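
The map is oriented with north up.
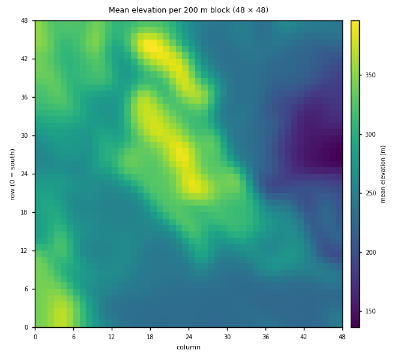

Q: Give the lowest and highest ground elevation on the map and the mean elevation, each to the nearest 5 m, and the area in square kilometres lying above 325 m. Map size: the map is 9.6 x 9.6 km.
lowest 135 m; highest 400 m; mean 270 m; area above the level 16.2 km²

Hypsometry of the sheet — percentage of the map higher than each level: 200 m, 93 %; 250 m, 59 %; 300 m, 31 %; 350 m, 7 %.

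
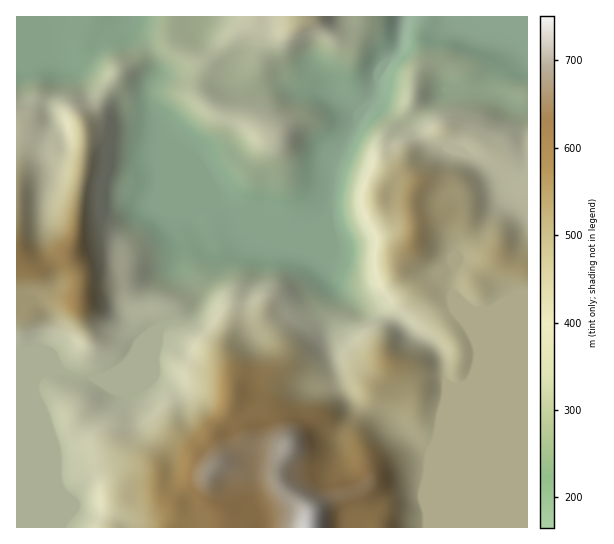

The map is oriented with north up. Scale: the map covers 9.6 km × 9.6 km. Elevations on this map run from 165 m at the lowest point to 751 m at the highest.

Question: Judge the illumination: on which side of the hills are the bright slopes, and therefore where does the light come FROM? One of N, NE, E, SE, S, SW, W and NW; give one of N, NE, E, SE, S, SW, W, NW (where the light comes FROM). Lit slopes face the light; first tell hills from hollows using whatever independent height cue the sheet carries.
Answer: W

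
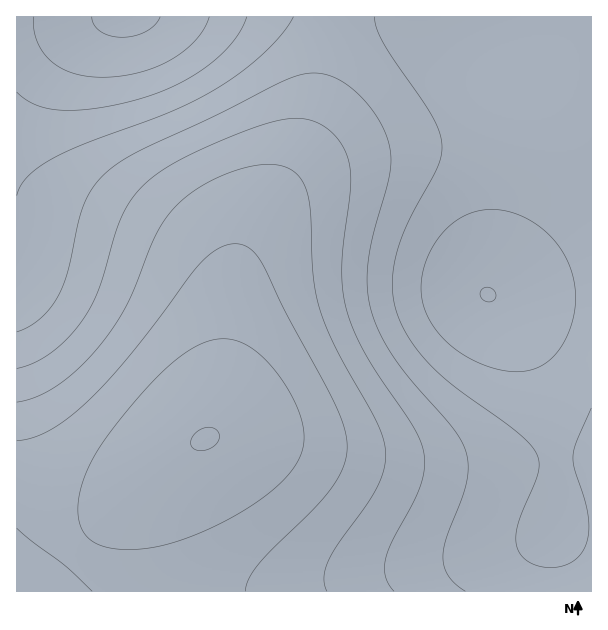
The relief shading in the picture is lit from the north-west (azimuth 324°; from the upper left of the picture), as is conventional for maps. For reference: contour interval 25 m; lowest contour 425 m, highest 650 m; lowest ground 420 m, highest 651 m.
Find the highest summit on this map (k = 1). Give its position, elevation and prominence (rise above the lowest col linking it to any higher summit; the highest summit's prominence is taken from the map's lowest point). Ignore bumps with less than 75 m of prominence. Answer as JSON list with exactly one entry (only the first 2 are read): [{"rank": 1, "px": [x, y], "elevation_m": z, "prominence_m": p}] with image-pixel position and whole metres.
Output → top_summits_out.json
[{"rank": 1, "px": [204, 440], "elevation_m": 651, "prominence_m": 231}]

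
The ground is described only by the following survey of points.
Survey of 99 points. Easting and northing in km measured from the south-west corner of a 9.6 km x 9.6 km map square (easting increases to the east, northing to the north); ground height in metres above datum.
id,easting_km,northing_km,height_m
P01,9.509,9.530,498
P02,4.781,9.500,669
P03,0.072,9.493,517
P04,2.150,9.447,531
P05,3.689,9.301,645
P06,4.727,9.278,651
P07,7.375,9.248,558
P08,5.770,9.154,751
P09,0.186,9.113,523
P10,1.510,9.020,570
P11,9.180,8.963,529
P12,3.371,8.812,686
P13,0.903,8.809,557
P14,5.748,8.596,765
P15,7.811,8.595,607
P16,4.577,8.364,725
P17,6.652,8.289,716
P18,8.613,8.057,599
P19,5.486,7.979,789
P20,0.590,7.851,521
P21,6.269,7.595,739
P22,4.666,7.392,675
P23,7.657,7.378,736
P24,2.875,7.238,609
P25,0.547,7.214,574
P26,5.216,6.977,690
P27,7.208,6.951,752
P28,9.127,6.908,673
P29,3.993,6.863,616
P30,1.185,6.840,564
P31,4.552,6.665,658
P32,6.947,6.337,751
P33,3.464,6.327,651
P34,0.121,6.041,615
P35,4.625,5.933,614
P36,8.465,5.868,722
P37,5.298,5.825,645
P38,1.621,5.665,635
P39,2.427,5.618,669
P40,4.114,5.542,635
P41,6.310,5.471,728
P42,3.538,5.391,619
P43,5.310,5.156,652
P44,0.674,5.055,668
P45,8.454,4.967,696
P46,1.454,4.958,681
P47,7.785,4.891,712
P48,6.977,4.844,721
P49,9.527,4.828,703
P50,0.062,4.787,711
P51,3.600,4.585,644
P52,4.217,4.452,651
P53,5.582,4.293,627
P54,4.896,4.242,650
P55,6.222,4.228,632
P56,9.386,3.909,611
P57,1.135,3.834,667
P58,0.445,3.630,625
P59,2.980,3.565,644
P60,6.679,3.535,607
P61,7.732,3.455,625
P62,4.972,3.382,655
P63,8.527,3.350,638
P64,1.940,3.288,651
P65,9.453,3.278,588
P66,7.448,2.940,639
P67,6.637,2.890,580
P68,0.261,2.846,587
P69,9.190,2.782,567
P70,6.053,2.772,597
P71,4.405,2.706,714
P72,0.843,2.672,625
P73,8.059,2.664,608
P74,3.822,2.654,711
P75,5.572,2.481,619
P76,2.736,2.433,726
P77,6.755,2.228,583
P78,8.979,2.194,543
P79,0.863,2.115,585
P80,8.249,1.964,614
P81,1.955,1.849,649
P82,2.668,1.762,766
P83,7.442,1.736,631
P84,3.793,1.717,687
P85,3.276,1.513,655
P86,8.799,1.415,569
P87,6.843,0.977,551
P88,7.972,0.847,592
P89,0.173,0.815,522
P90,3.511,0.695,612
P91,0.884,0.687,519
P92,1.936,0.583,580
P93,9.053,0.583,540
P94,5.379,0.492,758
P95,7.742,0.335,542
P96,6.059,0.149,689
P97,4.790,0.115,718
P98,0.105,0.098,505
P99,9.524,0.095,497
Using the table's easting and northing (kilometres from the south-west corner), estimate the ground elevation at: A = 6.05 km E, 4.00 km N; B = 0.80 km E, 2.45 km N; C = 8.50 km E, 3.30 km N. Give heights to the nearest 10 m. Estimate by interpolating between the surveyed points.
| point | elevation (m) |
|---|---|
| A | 620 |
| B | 590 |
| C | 640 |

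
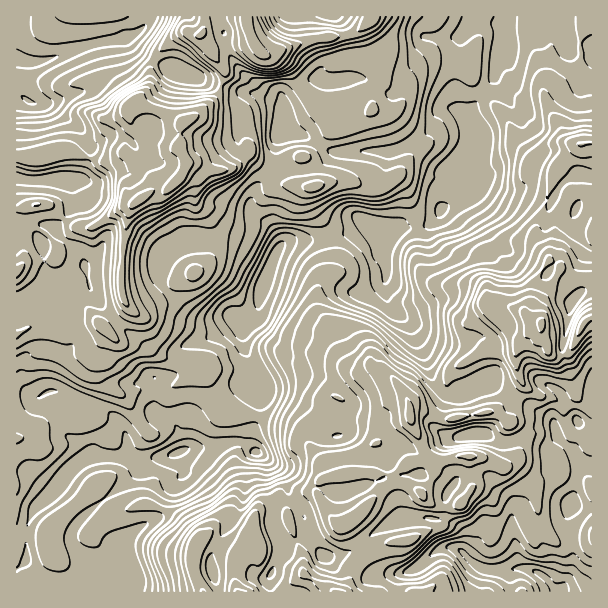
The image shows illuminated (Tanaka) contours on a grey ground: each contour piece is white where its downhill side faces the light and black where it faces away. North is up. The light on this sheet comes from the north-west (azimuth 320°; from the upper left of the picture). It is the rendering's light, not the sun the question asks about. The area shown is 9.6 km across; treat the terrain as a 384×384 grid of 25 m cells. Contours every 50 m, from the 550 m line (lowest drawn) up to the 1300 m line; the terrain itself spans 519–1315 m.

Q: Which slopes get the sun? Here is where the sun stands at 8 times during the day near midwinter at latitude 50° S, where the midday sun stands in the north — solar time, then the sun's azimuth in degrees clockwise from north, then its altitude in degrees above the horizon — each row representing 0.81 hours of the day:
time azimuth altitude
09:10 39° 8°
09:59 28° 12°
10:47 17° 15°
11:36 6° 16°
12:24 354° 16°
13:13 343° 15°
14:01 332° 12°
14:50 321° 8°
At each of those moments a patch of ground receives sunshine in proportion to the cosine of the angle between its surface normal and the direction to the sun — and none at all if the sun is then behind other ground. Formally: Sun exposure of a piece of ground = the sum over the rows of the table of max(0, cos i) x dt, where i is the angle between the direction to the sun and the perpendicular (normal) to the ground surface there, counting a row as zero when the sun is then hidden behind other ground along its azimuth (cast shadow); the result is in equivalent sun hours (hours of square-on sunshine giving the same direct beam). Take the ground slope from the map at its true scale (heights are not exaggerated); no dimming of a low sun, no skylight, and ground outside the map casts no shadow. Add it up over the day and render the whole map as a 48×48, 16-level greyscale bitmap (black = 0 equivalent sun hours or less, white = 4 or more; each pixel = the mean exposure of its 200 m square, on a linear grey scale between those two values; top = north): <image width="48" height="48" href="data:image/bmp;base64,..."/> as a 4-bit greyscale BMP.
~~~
<image width="48" height="48" href="data:image/bmp;base64,Qk32BAAAAAAAAHYAAAAoAAAAMAAAADAAAAABAAQAAAAAAIAEAAATCwAAEwsAABAAAAAAAAAAAAAAABEREQAiIiIAMzMzAERERABVVVUAZmZmAHd3dwCIiIgAmZmZAKqqqgC7u7sAzMzMAN3d3QDu7u4A////AFRDNWZUVUQ5p72oQBfdqqrflXmrqaYQI4czNFVVMjRIVXQkdY7YQ0M2q6p2ZkAAAVU0VURlM0RENlMji6hoUQAAKYMAAAAAAERWZEV1VmdjN3VVaHEBVjEAABABEQECIkVVVUQ1m7qnSIWHRVIAFZmVAAATMiNHVUd0RmMRStztl6V1NlNFEUeaYwASMkN3eEe4RHdSEWzv15tldTSZYiIQAAAAIjNmeDN7hEeYed///b22lCeqtzIRN4QBISREM0I1h0R6y5rNzsz8l2UzanIoc3gyATUxFFMjaYZoqXaLvN3v65dCEmd4YhRiACVDR0IRN6u4eIhnq8/ZVWebuphCQgABVCVmZiMyE0QzEBNme6ZTInupUzaGfcu8ynZnQURXUiNDEQABEkETVWnMt1QidDZ1JGNVJHdkIRIxN2MREQFFeHVDZ2IEYAAAADYxRWhkRUIBZjIzNERoiYdUVkVFJnQQWWMBEHiGUxACQiIzRXeJqXMkVURmi97cdRABAkIyAAA1MyESNndmd4d1I0SKp1aIcgEAEyEAAAEiIkQyNFQyRnhiI0bMpREkQiAAExAAIgAQAAEzRVUhNUVFVH3uqDEAEQAAAgIjQ0MAADZ4h4UiVFZ6qc78mqcxIgASAQARNUETEiN5qYZXZneJrN3Jh2ZkRRFWIEETRSJRATIkZ3epZmZnnO2odTMxFUNWYWZmZWggE0RERTV4h3eK3+yFVVUQREd3plVVVaYih0IRERVWiJvv/qYzR6clVpyorlVVRnQ3iGIAABRFd5qqiJdjJGmZrMuDOwRmVUVWdkIAABIkV3ZCRnZTRVas7tp1MyMxVlVmZEREIiETVndkVmVGq8z//chkiZVDM0VlMSR3ZDEBN4mYeGRqu6q6iZhYm5hnMAJTABJGZTIAAmiIl1WdypmIhWnLqGVHEABBAAACNDMQAAFFMhSLvf/ah3nMpUIzZ1AgAAAAEjQgAAAAAAAkeqvd26mYdxACnMgRAAAAEjMQAAAAAAADVoq7qqmGZ6upZml2IAAAASEAAAAAAAADQ0eZiIhnNZmGVlV6pkAAABEiIjEAEzADMjNXhmdWdxAAAAJ5mJcSEAEnmtyXZnY0NFVEZUZDZwAAACI0eGZEinElU0m6mZqEI2ZkRmeEEJh1RXdXVDKIipNYiZdVZmeFISZlRpZ2EM3LmEWFR3hlZml2eYIAAAAmZDVVZqp3iMzdtjEhVVQhJWdSIhNCEAATZ2VDWJiL///8YlYyIkhzREUxESNWUiIkaIUyWXV7zal5vv6WSd/9ZDIAASRVZndURDE1l2SKqkIRSKz/uu//whAAAUZ3aHZ0MzI4h2V3d1V4dVe//KhTMAAAAAEkVUVmMzI2d3iHd6u7u7q7yTEAAgAAAAAAEkRWVERVd3iZhzE3u7u8xQAAJAETEQAAAjRXdWZVZmiJdiIhE3m7ujABZTOJpRAAACRoh3hkZVd2VVRDIRACm6RlZUWe/9y4IANUM0eWZUVWVGVDIjMhKKvYY0ab3d/skyIyMzNVNFVVVQ=="/>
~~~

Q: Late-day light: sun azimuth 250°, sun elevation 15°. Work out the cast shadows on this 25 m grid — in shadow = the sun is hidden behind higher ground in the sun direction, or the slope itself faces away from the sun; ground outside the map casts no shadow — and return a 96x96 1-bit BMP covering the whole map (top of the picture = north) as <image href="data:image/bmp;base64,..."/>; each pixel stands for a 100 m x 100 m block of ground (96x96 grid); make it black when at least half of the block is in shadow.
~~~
<image width="96" height="96" href="data:image/bmp;base64,Qk2+BAAAAAAAAD4AAAAoAAAAYAAAAGAAAAABAAEAAAAAAIAEAAATCwAAEwsAAAIAAAAAAAAA////AAAAAAAAAAABx8AD5gDwx4AAAAABx+AP8AD958AAAAABx/A+f8H/78AAAAADgGD8IeH/5gAAAAADgGD8AAH/4AAAAAADgHD4ADH+AAAAAAABgHD4ADn4AAAAAAABgHjAAB/AAAAAAAAAwHgAAB8AAAAAAAAAwHgAAA4AACCAAAAAYPEAAADAAGDAAAAAcPMAAABAAODAAAAAAPMAAAAAAODgAAAAAPMAEAAYQODgAAAABGAAGAIcQPBAAAHgDAAADAcOQfAAAAPgBgAAAA8HAMAAAAHgAAAAAA8HAAAAAAAAAAAAAAAHAAAAAAAAAMAAAAAAAAAAAGAAAMAAAAAAAAAAAAAAA8AAAAAABwAAAAAAB4AAAAADz4gAAAAAB4AAAAcfx8AAAAAAAAAAAA//58AAAAAAAAAAAA/zweAAAAAAAAAAAB/wAeAAAAAAAAAAAB8AGeAAAAAAAAAAAD4AH8wAAAAAAAAAAD4AH8jAAAAAAAAAAD8Az4DgAAAAAAAAAD/AAADgAAAAAAAAAH/gAICAACAAAAAAAH/gA8AAACAAAAAAAP/AB8AAAAAAAAAAAP4AD4AAAAAAAAAAAf4ADwAAAAAAMAAAA/4ADAMAAAAAOAAAB/4ACAcAAAAAPAAAB/4AAGcAAAAAHAAAD/4AAHcAADAAHAAAD/wAAHMAAHAAPAAAD/wAAHMAAOAAfAAAH/gAAPkAAcGH+AAAP/gAAPgAA4PH8AAB/+AAAPgAAA/x8AAH/8AAAPwAAB/w4AAP/4AAAPwAAD/AwwAf/wAAAP4AAD/AA4AP/AAAAf4AAD/AB4AGCAAAAQAAAD/AD8AACAAB4ABAAD/AP8AAAAAD4ABwAD/Af+AAMAAD4Ah4AD/AP/AAeAAAAB44AD/AP/AAeAAAAB84AD/AHfgA+AAAAF8wAD/AAfgB+AAAAB8AAD/AAPgB+AAAAB4AAB/AAPgAAAAAABgAAB+AAHAAAAAAAQAAABwAAAADgAAAAAAAAAAADgADAAQAAAAAAAAADgACAAwAAAADgAADjgAAAAwAAAAPwAADzgAAABwAAAAHwAABxAAAADwAAAAAAAARwAAAADwAAAAAAAAMAAAAADwAAAAAAAAOBgAAAH4AAAAAAAAGD4AAAH8AAAAAAAAHP+AAAD+AAAAAAAAH//B4AA+AAAAAAAAP/fj4AAAAAAAAAAAP/f7gAAAAAAAAAAAP/f4AAABgAAAAAAAH/f8AAABwAAEAAAAA/f4AABjwAAEAAAAA/fwAADzgAAAAAAAB//wAAD7AABgAAAAB//wAAD+AABgAAAPg//gAAD+AAAAAAAfw//gABD+AAAAAAAf/P/gAAD+AAAAAAAP+H/gAAB+AAAAAAAP+CAAAAB8GAAAAAAP+HAAAAA4HAAAAAAHgHA+AAAAHAAAAAACAOA/AAAAHAAAAAAAAMAfgAMADAAAAAAAAIGfgAPADgAAAAAAAYP/AAPgDgAAAAAAA4P+AAPgDgAAAAAAA4f/OBfgBgCAAAAAA4f/+D/AAAAAAAAAAwf/8D/AAAAA="/>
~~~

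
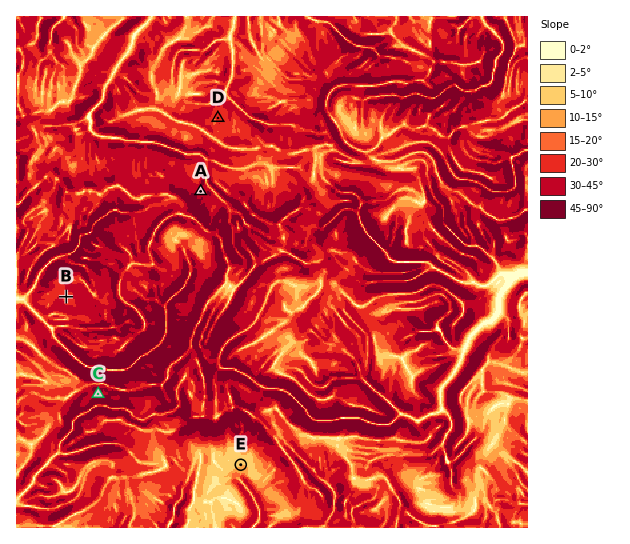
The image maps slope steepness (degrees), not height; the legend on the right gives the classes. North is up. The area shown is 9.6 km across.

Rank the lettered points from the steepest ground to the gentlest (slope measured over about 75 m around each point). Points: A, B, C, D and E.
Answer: C A B D E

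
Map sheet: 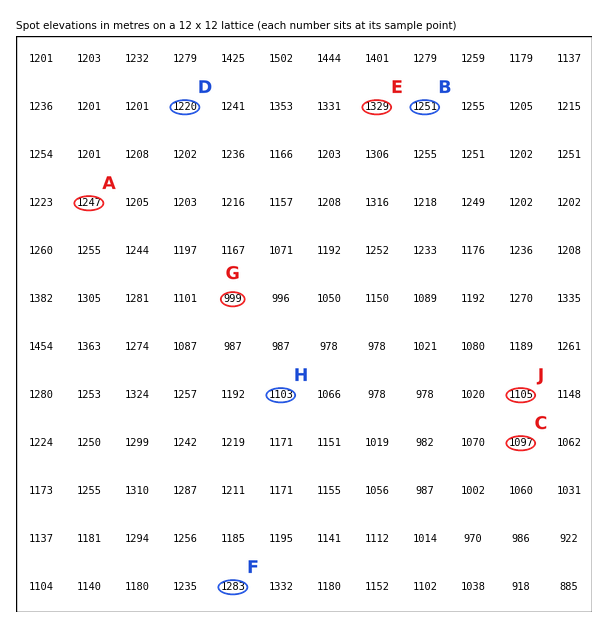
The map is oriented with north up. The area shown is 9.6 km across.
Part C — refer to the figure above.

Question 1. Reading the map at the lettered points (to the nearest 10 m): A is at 1250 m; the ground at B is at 1250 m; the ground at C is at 1100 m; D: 1220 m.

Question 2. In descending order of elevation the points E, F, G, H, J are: E F J H G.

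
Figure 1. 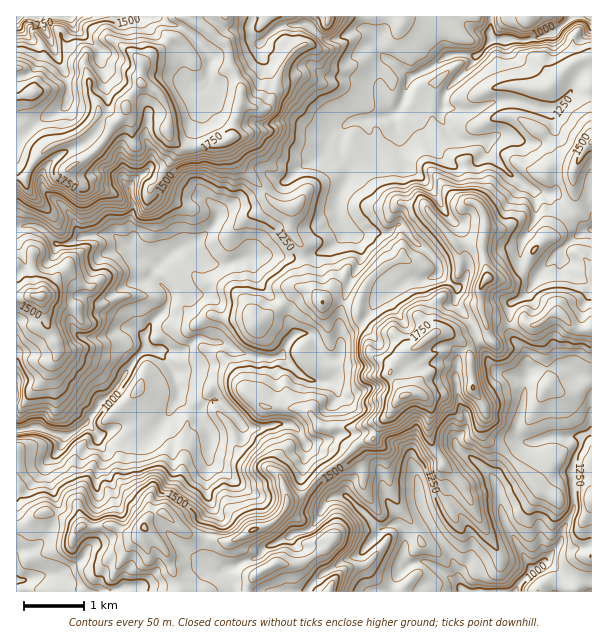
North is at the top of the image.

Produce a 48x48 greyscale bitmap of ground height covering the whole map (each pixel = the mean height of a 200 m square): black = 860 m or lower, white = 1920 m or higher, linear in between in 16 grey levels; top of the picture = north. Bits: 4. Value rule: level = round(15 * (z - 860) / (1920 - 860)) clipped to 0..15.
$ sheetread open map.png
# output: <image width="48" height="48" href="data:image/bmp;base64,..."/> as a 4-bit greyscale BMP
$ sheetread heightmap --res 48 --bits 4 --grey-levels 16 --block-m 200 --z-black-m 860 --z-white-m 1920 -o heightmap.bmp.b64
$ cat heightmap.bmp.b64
<image width="48" height="48" href="data:image/bmp;base64,Qk32BAAAAAAAAHYAAAAoAAAAMAAAADAAAAABAAQAAAAAAIAEAAATCwAAEwsAABAAAAAAAAAAAAAAABEREQAiIiIAMzMzAERERABVVVUAZmZmAHd3dwCIiIgAmZmZAKqqqgC7u7sAzMzMAN3d3QDu7u4A////AGZnd4mZmau7qquqqZmnVVREQyIjMjRERGZmeJmqqru6qqvLqpiYZlREQzNEUyM0RGd3iJq6u7u6qqq7u6qHZlRENDRFVCIkRWd4mJq7zMu6u7qqqquoZmVERERFVDM0VXd4qpq8zLu7u8y5mau5dVVFRFVWVEREVnd4mqq7zLy6mazMqYmpdVVVRWZmRFVUVniIiYmazMuoeJqruoeIZmVURWd1RVVmV2Z3iHd5q7mGZ4iKy5dmZ2ZUVnd1RWd3V1VVd2Z4modlVmeKuqh2d2ZUV3h1Vnd3V1REVlVmeHZURVeauZmHh2ZUaIhlVnd2V0QzRERFVVVERGiqmImpiHZVeYZVZ3d2VkQyMzMzNERDNFaJiHiamYdmiHZnd3d2ZkMhEyIzMzRDNFV3h3iZq6h3mGeId2ZmZhERERIzMzMzNERWZomZq7qZqHeZh3dmZjI0MRMzMzMzREVmZ4iIm927ypirh3d3dlVFQhIzMzMzRFeIiId3is7d26m7l3d3d1ZmUyEjMzIzRXd3d3dnec7+7LvKh3iId0Z3ZDMiMzIzRXd2dmZmis3u3KzJh3iId1eIZUMiMyIzRWZmZWZmi83d3Ly5h3eHd2eIdlQyIiIzREVVVmZmm83d3Ly5mIiIiHiJhlQzIiIzREVmVmZmm7zd3My7uZmZmXiZdlQzIjNERGd2ZWZ3irzN3dy8qaqqq4mYd2QzIjNEVWd3Znd3mau83Mu7qru7u5qod1RDMzNEVWd3d4iImJm8u6vLqaq7qqu5d2VEMzMzRWZmd4mImIiaq6rLqZmqqaqph3ZDMzM0RVVWeIiHiIiIiZrMupiZmJmIh2ZTMzMzRERVZ3d3eIiIiJq8uZiIiIh3h1VDMzMzNEREVmZnZ4iIiKq7qZiIiIh2ZlQzMzMzREREVmVVVniHiau7mZmIiHdmZVQzNDMzRERFZmVVVWd3iru7qYmYd2Z4ZlRERURERFVWZmVVVWZ4qqq7qYiId3iYeHZld2VVRFZnd2VVVneJqau7mYd3d5qYmpiHiXZURFZ3d2VVVniJmau6h3d3h8uqzcqHmoZVVWZ2ZmVUVWd4eJmYdmZ3iNy93cqHiZdmZ3d2VWVURVVVZ3d3Zmd4iM3N7suZmaqImYd2ZVVERUVFZlZmZnd4mM3c3ey7urzLu6mHZVRERERFVVVVZmd3iczd3d3MzN3M3cuYZVRERERERVVVVWZ3iczMzd3dze3LzMupdVREREREREVVVWdmeMu7vN3u3dy7vMu5dlREREREREVVZmZmd8y7vN3u3dy7u8zLh1VUREREREVVVVVWZt3LrNze3tu7u8u6mGZVREREREVVVWZmZszLrMvN7cu7u8uqmHdlVEQ0RDRVVmZmZsu6rLvN7cu7u7qamIdlVERDNENFVVVmZqqZq7q97cu7u7mZqYhlVUREQzMkRFVVZpmImqvMzMy7u6mJmph2VEVUREQyIzM0VXh5iKu6u7u7u6mYmYh1VFVVREQyIzISQ1ZnaJmZmqu7u6mZiImWVVVVVURCRVUyIg=="/>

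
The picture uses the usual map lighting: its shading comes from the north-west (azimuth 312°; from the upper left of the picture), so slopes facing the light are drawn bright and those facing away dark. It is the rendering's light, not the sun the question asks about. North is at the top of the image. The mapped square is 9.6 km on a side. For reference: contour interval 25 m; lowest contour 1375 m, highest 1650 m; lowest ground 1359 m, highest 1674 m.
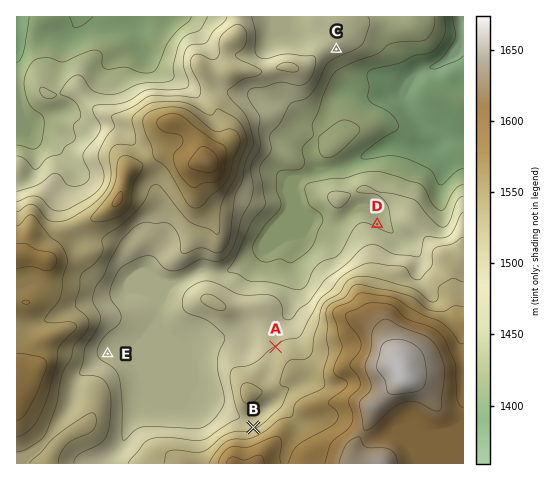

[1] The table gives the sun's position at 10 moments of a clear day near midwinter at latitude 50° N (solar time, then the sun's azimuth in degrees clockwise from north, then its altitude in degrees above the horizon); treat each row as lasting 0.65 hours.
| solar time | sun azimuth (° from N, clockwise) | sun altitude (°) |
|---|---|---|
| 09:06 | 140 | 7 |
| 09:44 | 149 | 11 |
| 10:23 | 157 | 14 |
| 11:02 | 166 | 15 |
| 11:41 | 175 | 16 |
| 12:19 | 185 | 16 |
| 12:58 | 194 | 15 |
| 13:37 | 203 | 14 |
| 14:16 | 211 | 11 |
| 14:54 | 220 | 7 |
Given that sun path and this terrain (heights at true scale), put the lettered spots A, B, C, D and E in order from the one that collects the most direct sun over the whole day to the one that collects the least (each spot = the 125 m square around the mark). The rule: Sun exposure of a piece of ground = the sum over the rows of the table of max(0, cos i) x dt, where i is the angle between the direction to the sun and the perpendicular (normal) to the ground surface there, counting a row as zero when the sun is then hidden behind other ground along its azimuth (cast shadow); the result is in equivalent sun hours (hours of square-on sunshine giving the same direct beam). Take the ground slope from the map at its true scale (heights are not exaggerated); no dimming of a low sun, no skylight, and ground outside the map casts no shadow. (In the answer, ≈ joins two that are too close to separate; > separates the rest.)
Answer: C > E ≈ A ≈ D > B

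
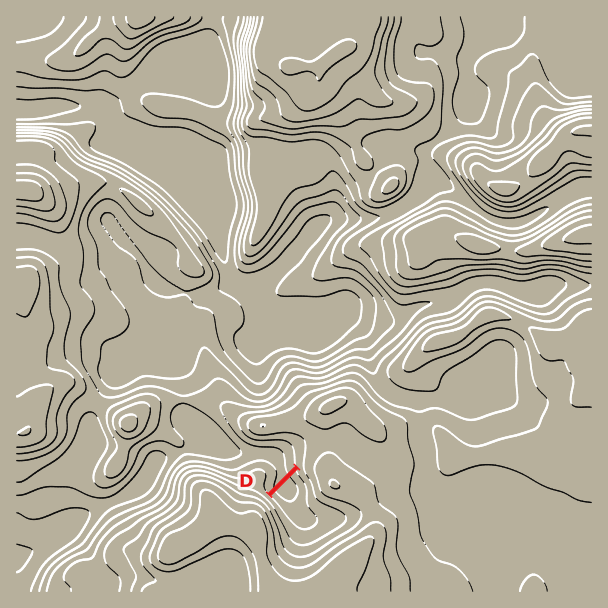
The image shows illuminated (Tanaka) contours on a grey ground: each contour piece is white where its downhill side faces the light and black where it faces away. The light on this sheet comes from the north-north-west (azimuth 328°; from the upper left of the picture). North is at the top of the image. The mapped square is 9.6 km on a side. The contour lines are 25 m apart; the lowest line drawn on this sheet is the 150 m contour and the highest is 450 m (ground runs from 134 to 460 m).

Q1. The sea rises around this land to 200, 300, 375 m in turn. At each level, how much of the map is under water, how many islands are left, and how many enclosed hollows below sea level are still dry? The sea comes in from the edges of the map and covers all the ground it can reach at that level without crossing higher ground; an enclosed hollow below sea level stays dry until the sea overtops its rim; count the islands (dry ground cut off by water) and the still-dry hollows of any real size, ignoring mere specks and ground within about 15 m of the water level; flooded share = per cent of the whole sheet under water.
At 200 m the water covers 11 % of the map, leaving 0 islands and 0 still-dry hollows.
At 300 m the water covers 45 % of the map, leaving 1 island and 0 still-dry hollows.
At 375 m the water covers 84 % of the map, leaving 1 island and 0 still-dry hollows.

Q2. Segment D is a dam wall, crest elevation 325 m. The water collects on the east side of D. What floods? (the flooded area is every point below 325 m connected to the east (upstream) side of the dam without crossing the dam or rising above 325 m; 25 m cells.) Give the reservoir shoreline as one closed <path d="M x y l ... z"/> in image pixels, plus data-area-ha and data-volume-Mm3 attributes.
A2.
<path d="M296 472l-25 25 7 7 10 14 9 10 3 1 9 0 9-7 0-4-11-14 0-16-3-6-8-10z" data-area-ha="38" data-volume-Mm3="5.49"/>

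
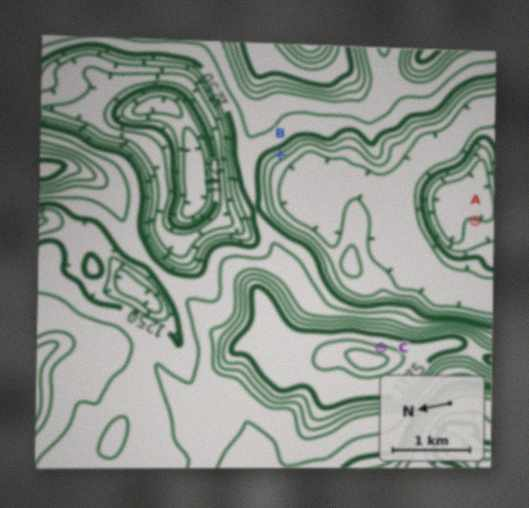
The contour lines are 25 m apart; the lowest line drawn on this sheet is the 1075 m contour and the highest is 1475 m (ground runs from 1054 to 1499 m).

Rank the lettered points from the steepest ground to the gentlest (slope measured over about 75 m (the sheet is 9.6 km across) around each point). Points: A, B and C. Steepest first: B C A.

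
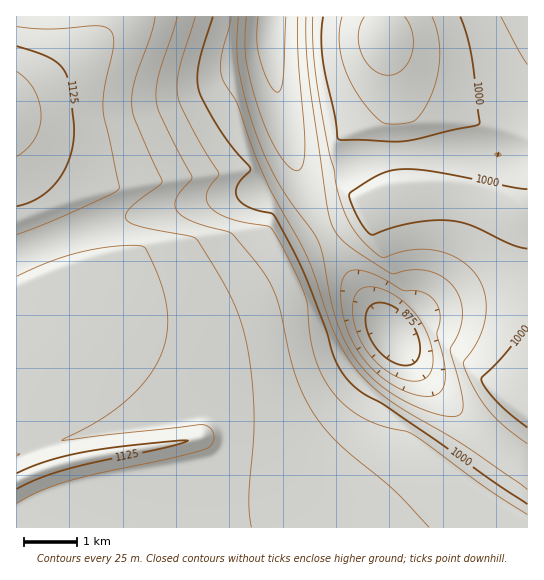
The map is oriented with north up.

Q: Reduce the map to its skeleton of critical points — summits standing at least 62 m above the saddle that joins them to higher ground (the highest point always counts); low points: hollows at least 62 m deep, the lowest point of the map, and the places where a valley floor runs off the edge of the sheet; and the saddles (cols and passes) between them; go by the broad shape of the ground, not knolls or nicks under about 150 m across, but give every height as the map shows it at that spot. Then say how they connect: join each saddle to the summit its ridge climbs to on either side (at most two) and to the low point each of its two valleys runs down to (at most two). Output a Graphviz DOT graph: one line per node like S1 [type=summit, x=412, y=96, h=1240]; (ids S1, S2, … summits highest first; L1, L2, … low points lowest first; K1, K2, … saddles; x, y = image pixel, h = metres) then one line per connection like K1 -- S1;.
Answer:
graph terrain {
  S1 [type=summit, x=17, y=110, h=1166];
  S2 [type=summit, x=385, y=38, h=1066];
  L1 [type=low, x=393, y=334, h=850];
  K1 [type=saddle, x=514, y=458, h=962];
  K2 [type=saddle, x=325, y=234, h=946];
  K1 -- S1;
  K1 -- S2;
  K1 -- L1;
  K2 -- S1;
  K2 -- S2;
  K2 -- L1;
}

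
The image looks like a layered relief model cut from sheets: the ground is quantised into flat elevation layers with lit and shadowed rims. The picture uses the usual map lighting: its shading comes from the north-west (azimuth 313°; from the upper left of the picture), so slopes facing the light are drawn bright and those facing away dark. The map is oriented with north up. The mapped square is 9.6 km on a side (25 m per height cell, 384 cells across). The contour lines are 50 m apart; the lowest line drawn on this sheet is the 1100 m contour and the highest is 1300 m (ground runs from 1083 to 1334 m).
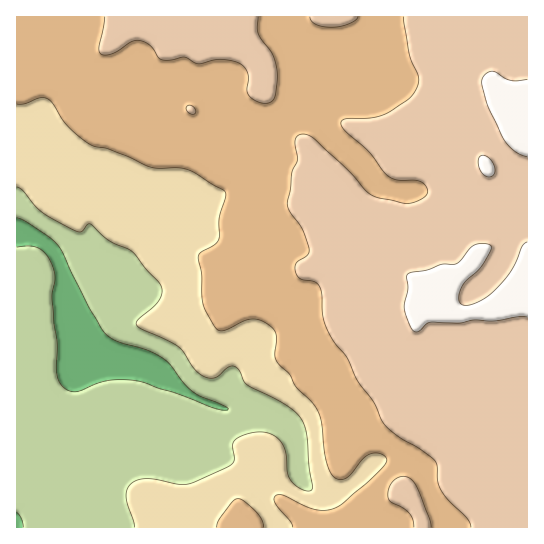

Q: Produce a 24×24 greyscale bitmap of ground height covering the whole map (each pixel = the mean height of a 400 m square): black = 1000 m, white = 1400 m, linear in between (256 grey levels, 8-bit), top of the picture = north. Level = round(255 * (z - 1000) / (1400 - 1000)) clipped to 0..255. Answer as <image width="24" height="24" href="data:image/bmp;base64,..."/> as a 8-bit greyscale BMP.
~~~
<image width="24" height="24" href="data:image/bmp;base64,Qk12BgAAAAAAADYEAAAoAAAAGAAAABgAAAABAAgAAAAAAEACAAATCwAAEwsAAAABAAAAAAAAAAAAAAEBAQACAgIAAwMDAAQEBAAFBQUABgYGAAcHBwAICAgACQkJAAoKCgALCwsADAwMAA0NDQAODg4ADw8PABAQEAAREREAEhISABMTEwAUFBQAFRUVABYWFgAXFxcAGBgYABkZGQAaGhoAGxsbABwcHAAdHR0AHh4eAB8fHwAgICAAISEhACIiIgAjIyMAJCQkACUlJQAmJiYAJycnACgoKAApKSkAKioqACsrKwAsLCwALS0tAC4uLgAvLy8AMDAwADExMQAyMjIAMzMzADQ0NAA1NTUANjY2ADc3NwA4ODgAOTk5ADo6OgA7OzsAPDw8AD09PQA+Pj4APz8/AEBAQABBQUEAQkJCAENDQwBEREQARUVFAEZGRgBHR0cASEhIAElJSQBKSkoAS0tLAExMTABNTU0ATk5OAE9PTwBQUFAAUVFRAFJSUgBTU1MAVFRUAFVVVQBWVlYAV1dXAFhYWABZWVkAWlpaAFtbWwBcXFwAXV1dAF5eXgBfX18AYGBgAGFhYQBiYmIAY2NjAGRkZABlZWUAZmZmAGdnZwBoaGgAaWlpAGpqagBra2sAbGxsAG1tbQBubm4Ab29vAHBwcABxcXEAcnJyAHNzcwB0dHQAdXV1AHZ2dgB3d3cAeHh4AHl5eQB6enoAe3t7AHx8fAB9fX0Afn5+AH9/fwCAgIAAgYGBAIKCggCDg4MAhISEAIWFhQCGhoYAh4eHAIiIiACJiYkAioqKAIuLiwCMjIwAjY2NAI6OjgCPj48AkJCQAJGRkQCSkpIAk5OTAJSUlACVlZUAlpaWAJeXlwCYmJgAmZmZAJqamgCbm5sAnJycAJ2dnQCenp4An5+fAKCgoAChoaEAoqKiAKOjowCkpKQApaWlAKampgCnp6cAqKioAKmpqQCqqqoAq6urAKysrACtra0Arq6uAK+vrwCwsLAAsbGxALKysgCzs7MAtLS0ALW1tQC2trYAt7e3ALi4uAC5ubkAurq6ALu7uwC8vLwAvb29AL6+vgC/v78AwMDAAMHBwQDCwsIAw8PDAMTExADFxcUAxsbGAMfHxwDIyMgAycnJAMrKygDLy8sAzMzMAM3NzQDOzs4Az8/PANDQ0ADR0dEA0tLSANPT0wDU1NQA1dXVANbW1gDX19cA2NjYANnZ2QDa2toA29vbANzc3ADd3d0A3t7eAN/f3wDg4OAA4eHhAOLi4gDj4+MA5OTkAOXl5QDm5uYA5+fnAOjo6ADp6ekA6urqAOvr6wDs7OwA7e3tAO7u7gDv7+8A8PDwAPHx8QDy8vIA8/PzAPT09AD19fUA9vb2APf39wD4+PgA+fn5APr6+gD7+/sA/Pz8AP39/QD+/v4A////AEBGSkxRY3l8fX+Cf3+GiI6WmZ+em6e2tEJITE5UaXZydHp+fH1tcH6Mn6Scp7W4tEZKTU5SV1lUWWVtb2hbd4F+kZmbsLSzs0hLTVBOS0pKT1djbGNcf4uChpOkrbGzs0hLT1JOSUlMUVRZXlVegpKTna2zsrOzs0hMS09RS0lLR0NESlZtiJOaqba1tbSzs0pJQENIR0I/R09XYXGCjZOjsbi5t7W0s0lFPDw8PDxFY2Zibn+HjJqvuLq9u7SztEZEPDw9QktdcnZsdYWNlaeyuLu8vLi1tEZCPD1MW2ZxeIF9fYWPoLK0tr+/vr28uklCPEVPVmBvfIqOj46So7Kyt8HGwr/FyUtEPlFSVV5sfI6TlJedpK6zucHHwr6+yUlCRFpWXGp1foyQlZ2gp7C0t7q8v8G9wDtAU11haHR6doGLj5qfqrCvsrS2t7y8vUZaZWJqb3Z1bX6SlJqkrKuurqutrrC1tl5pZmJpbW5tbnqPmp6orK+kn56jqbS4tmdmZGt0dnd3foaFkZqlq6aZoKGmsbu9uGRjanh+hI6QkI6JiJWko5ierKytt729vmtreoeJj5aZmZWPjJOdmJ6nr7Oxs7e9yHh4iIyJiZCbnpaTl5ORlpqcoKerrLPF0YSGjI+NjI6Xm5Wao5qRkZGTl56stLnHy4iNkJWUlZmZnJmdpZqRkJCRlZ2ptLe8t4qLjpihnKGjpamqo5iUkpGRlaGtra2vroeLjJWkpKmmqbKvnpibn52Yl6axrKytrA=="/>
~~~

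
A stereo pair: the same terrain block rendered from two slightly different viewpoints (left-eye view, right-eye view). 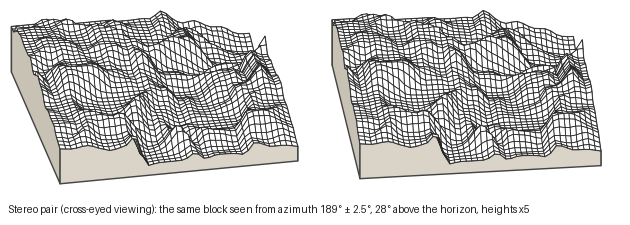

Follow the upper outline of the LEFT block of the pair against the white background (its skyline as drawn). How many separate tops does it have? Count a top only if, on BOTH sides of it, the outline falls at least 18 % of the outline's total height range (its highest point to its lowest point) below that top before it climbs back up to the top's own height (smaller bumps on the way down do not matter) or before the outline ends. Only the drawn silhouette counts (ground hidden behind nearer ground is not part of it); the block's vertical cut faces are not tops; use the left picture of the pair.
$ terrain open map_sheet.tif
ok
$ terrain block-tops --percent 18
0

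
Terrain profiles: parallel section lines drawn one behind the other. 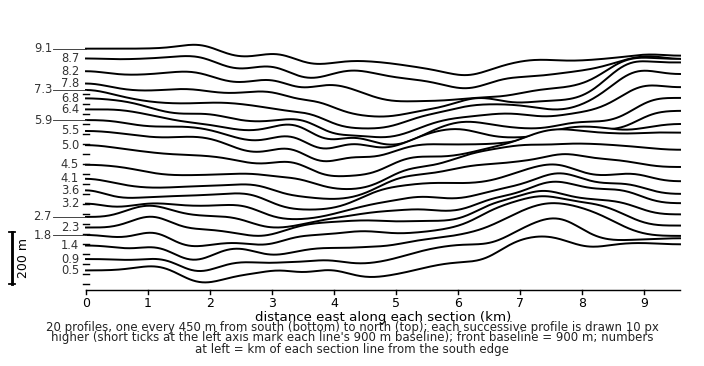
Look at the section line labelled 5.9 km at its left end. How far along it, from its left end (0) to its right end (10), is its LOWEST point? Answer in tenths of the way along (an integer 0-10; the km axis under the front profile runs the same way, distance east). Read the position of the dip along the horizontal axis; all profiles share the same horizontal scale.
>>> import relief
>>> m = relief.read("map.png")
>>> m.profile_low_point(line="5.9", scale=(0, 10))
4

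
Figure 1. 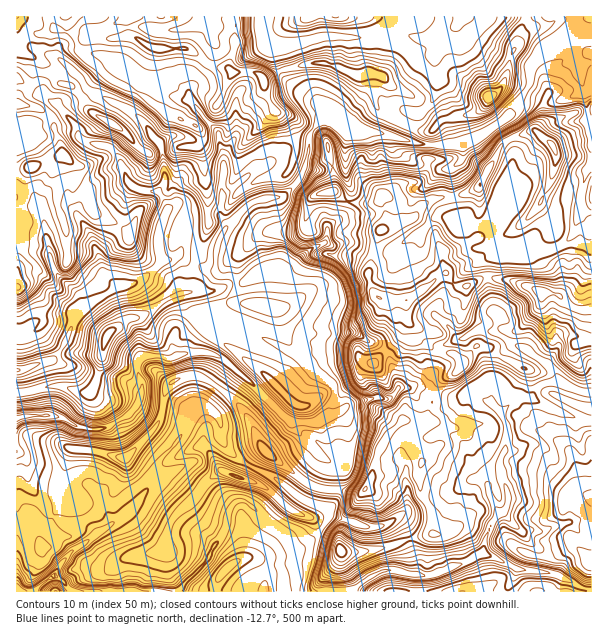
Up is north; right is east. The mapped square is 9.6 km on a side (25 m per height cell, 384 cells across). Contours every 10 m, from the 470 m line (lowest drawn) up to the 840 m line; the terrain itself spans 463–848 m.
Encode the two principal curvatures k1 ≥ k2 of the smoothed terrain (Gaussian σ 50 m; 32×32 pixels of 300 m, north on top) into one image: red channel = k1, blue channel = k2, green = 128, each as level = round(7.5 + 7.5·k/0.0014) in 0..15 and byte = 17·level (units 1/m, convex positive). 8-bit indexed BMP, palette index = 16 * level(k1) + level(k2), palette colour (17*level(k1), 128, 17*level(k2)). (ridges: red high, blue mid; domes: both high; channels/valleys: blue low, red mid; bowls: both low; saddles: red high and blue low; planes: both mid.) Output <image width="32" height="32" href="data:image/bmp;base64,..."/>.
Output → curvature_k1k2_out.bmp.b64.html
<image width="32" height="32" href="data:image/bmp;base64,Qk02CAAAAAAAADYEAAAoAAAAIAAAACAAAAABAAgAAAAAAAAEAAATCwAAEwsAAAABAAAAAAAAAIAAABGAAAAigAAAM4AAAESAAABVgAAAZoAAAHeAAACIgAAAmYAAAKqAAAC7gAAAzIAAAN2AAADugAAA/4AAAACAEQARgBEAIoARADOAEQBEgBEAVYARAGaAEQB3gBEAiIARAJmAEQCqgBEAu4ARAMyAEQDdgBEA7oARAP+AEQAAgCIAEYAiACKAIgAzgCIARIAiAFWAIgBmgCIAd4AiAIiAIgCZgCIAqoAiALuAIgDMgCIA3YAiAO6AIgD/gCIAAIAzABGAMwAigDMAM4AzAESAMwBVgDMAZoAzAHeAMwCIgDMAmYAzAKqAMwC7gDMAzIAzAN2AMwDugDMA/4AzAACARAARgEQAIoBEADOARABEgEQAVYBEAGaARAB3gEQAiIBEAJmARACqgEQAu4BEAMyARADdgEQA7oBEAP+ARAAAgFUAEYBVACKAVQAzgFUARIBVAFWAVQBmgFUAd4BVAIiAVQCZgFUAqoBVALuAVQDMgFUA3YBVAO6AVQD/gFUAAIBmABGAZgAigGYAM4BmAESAZgBVgGYAZoBmAHeAZgCIgGYAmYBmAKqAZgC7gGYAzIBmAN2AZgDugGYA/4BmAACAdwARgHcAIoB3ADOAdwBEgHcAVYB3AGaAdwB3gHcAiIB3AJmAdwCqgHcAu4B3AMyAdwDdgHcA7oB3AP+AdwAAgIgAEYCIACKAiAAzgIgARICIAFWAiABmgIgAd4CIAIiAiACZgIgAqoCIALuAiADMgIgA3YCIAO6AiAD/gIgAAICZABGAmQAigJkAM4CZAESAmQBVgJkAZoCZAHeAmQCIgJkAmYCZAKqAmQC7gJkAzICZAN2AmQDugJkA/4CZAACAqgARgKoAIoCqADOAqgBEgKoAVYCqAGaAqgB3gKoAiICqAJmAqgCqgKoAu4CqAMyAqgDdgKoA7oCqAP+AqgAAgLsAEYC7ACKAuwAzgLsARIC7AFWAuwBmgLsAd4C7AIiAuwCZgLsAqoC7ALuAuwDMgLsA3YC7AO6AuwD/gLsAAIDMABGAzAAigMwAM4DMAESAzABVgMwAZoDMAHeAzACIgMwAmYDMAKqAzAC7gMwAzIDMAN2AzADugMwA/4DMAACA3QARgN0AIoDdADOA3QBEgN0AVYDdAGaA3QB3gN0AiIDdAJmA3QCqgN0Au4DdAMyA3QDdgN0A7oDdAP+A3QAAgO4AEYDuACKA7gAzgO4ARIDuAFWA7gBmgO4Ad4DuAIiA7gCZgO4AqoDuALuA7gDMgO4A3YDuAO6A7gD/gO4AAID/ABGA/wAigP8AM4D/AESA/wBVgP8AZoD/AHeA/wCIgP8AmYD/AKqA/wC7gP8AzID/AN2A/wDugP8A/4D/AMDQwNLRwaCyw5C2tnaXh4TywZDA5uTR09e3qKS4tZCgteiw2Jeop5eYp4DYt5aHhYD4yaWAkZSCgJKjkLDBtMmWmNWgppenp5iYlJOnl4d2cPf49vfXpbemk7P4xaanl4eHh6eDhHaWt3aXg6eHhISj8LBwgJW2qLi4oLSUlaWGiIaHiJeGdoW4p4eEpnO198Rg8rbGcLWXh6ijlJeWp4eHhpiHhpeGhYant3Rx1PWA1OTy+aeS13aGl6WDh4eomIaHl3Z2hbZ1hYXG9/bAkPaldVD2l5O3h4eGlZWHl4eHhYamxtb3+HSVpbSkgcb4hXWHcfWmhaiXh4eWlYeGlpbIxvnVsoTF94SFt3SW2JeVppeDs+eGhpeWh5eUlpaXprCQoKCxkGLltoSnc7e4g4CBhXOjx6iXl5eXp5WYl4WEx5WEyLnJkKPWZXSl55Og6NiUYNCg1paWdYaFhYWUtqfX9/e2x3SDkvi2xteToNiHhpHS9+WAhbS0c3aFlaSCk4CBg2L1taH1otbIkbHXh4eFkvbZtYWWdei1hNboorXFuaeiteimYqKTgZDEt4aGhoeR+LOzp5e1pcbHlHOlxbaWuJSTyfi0xnSGt4d2hoeGhnSwwpWnp8ejkoSlhMaElpOmhXKEp9jnhZWGhpeXqJiFhqD4uKd1hLildWPGtqe36JS1hISDdJbHt7e2lpeHl5Z1YPi4t9eEp7ZjlebnyIXH1tCjdXSDg6iXhpSEdoaFglDD93V2lse01ub2xZSmlqaS5teSpsakg5aWlreEdIHz9ebGhoeGtpaFdIR0haeVl5PHlnKn6nGnhraDp7fE5+KQlaamhXTHlJeHlnaXlIaYhceTt6bngpSW55KFmKXmx5GFlre3pZR2hoeWtoaXhZeFtpW3hsb2gnTWs6KDc7L2lbS2l5bHppalhXeltqeThoaXl6eFgaGkleiS1sW0oPf5oLfIx6O2tPeTd3XmlZPXtpfHpYOD5pB01nG2hZfDsPOQpZWUs5NytfZ0hsamgoWW2JSSkOb249fYgdZ0dceQ+KC1pqTRwKKR9pSGxsejh3bFcaT253Cio/Whk9aEtcDyc3KBstXGhYGg9fjXpZOltpO097WApOjWsMeVlvr2k4aFp8eWg7fX5bJwsdTVwraDhLWCkcXGhoOm14O31HJ1dYamhqanhITH+qGDtYOChZa3g7XHh4eHhna3tfjShHSFx8fIhoZ1lrak9oKnh4anloO1pnZ2loWFtrbRoZHl9/emp5aGd4aGdYb1coaHh5aWlaeWp7fXxseGhvdyhoSCg4SEhoeHh3d2hdi2dYeHhpaml5aWpZSlhoaH5XKWt8XExaaWh4eHhod1pLamlqc="/>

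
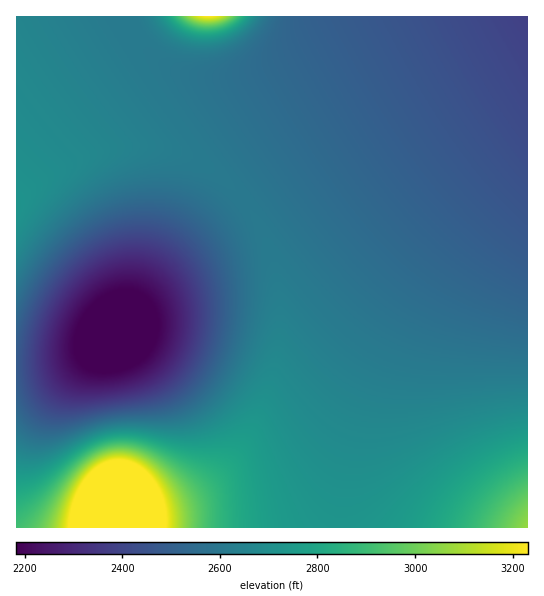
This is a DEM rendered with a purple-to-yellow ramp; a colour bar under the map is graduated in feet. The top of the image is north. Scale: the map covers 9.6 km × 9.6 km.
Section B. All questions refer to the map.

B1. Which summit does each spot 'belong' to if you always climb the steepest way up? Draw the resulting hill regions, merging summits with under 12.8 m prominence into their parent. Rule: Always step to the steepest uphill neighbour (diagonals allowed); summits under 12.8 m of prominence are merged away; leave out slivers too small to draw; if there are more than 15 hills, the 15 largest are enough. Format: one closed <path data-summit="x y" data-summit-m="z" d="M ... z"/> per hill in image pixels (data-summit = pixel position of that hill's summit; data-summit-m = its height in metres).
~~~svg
<path data-summit="117 510" data-summit-m="1224" d="M527 24l-24 16-48 25-84 50-94 61-39 28-33 28-40 39-45 59-11 10-19 11-21 8-31 5-21 0-1 163 323 1 4-39 12-59 14-45 24-54 30-48 25-33 53-55 27-24z"/><path data-summit="17 207" data-summit-m="830" d="M527 16l-157 0-95 48-26 9-26 4-32-2-26-11-24-19-16-29-108 0-1 347 22 1 31-5 21-8 19-11 11-10 45-59 40-39 33-28 39-28 94-61 146-83 11-9z"/><path data-summit="527 527" data-summit-m="935" d="M527 172l-26 23-53 55-25 33-30 48-24 54-14 45-12 59-2 39 187-1z"/><path data-summit="209 17" data-summit-m="983" d="M369 16l-244 1 16 28 24 19 26 11 32 2 26-4 26-9z"/>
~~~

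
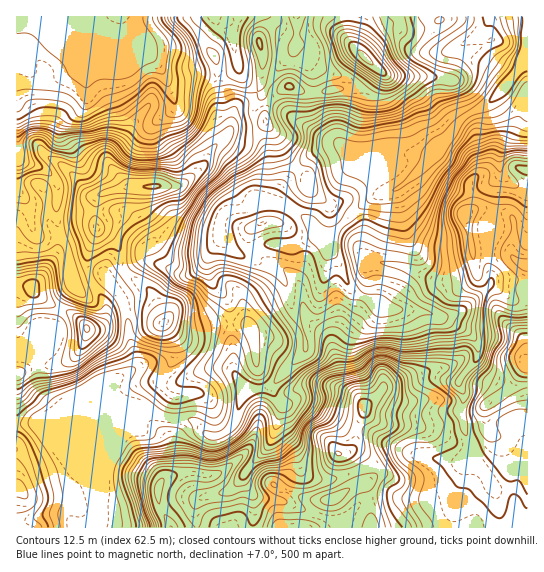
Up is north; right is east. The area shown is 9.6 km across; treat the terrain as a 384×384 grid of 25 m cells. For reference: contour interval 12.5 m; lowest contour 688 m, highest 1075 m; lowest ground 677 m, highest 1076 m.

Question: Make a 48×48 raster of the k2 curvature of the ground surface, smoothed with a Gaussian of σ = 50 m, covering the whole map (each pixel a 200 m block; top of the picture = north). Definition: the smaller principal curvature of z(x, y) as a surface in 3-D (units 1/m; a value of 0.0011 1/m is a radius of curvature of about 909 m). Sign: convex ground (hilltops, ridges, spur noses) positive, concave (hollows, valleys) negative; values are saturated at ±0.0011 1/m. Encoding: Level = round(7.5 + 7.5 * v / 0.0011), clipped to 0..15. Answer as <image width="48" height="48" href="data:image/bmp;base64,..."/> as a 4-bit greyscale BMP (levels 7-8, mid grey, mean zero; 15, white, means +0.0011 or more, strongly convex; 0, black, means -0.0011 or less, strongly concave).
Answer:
<image width="48" height="48" href="data:image/bmp;base64,Qk32BAAAAAAAAHYAAAAoAAAAMAAAADAAAAABAAQAAAAAAIAEAAATCwAAEwsAABAAAAAAAAAAAAAAABEREQAiIiIAMzMzAERERABVVVUAZmZmAHd3dwCIiIgAmZmZAKqqqgC7u7sAzMzMAN3d3QDu7u4A////AGaGV3d2QiSIRoiHN6eHZnZ4dodXd4h3d2VFZ4d2M4d3RoeIN3ZDNUV3dnVnd3h2d4mGZ3dlJYdWVEV3NDRniYVWZVVnd3d2h4h2Z3dkRphmZTE0F3ZmZndmRWVnd4dmd4d2Z3dUZpl2aJcQbaZTISaIZ4Znd4dXd3d2Z3dUd4uHh2hgGmZEZTEmllVndnVnd3dmZ3dyV3h4hTV3AkZFWahVdDVmZmV3d5dVd3d0RDI1UxJoYEYjeYeWMkVnd0Z3hpZHd3d3QzRDIAAVcSQZqVZjNVZ3dieHdjRnd3d3d3dmQ2MEdQMahFZWiGZ3hDd2d1RXd3d3d2MiNocCiBQTJGaIVVZnYTdUVmVVZ3d3djaYZ4ghhxMjNninZmdncCuXZoUyI2d3ZWiIiJkzIzhDRGqVh0Z4gBV3d4VVMQR2d4hleIczIRZUmWlUqlRUEFh2VaV4iDAjRXd1RFQluCBGiFYnyFVmcQdVaWZ3aIREMzRnZVZHl2ICI0M6xkd4hwBXmXd2V4dmVENGh3ZGhnciRVImdUZnd4B5iHd2RYiFFIh2eHVHd5kzZ2QSNEVndyAyWGZ3NbmWBpuWV3VYiIclZ3ZCIzRVMiZWeWVVNrV1BpmYRnZoiHRHZ3d2ZnZSNWV3ZnVmVkBkJneaVXVnd2NnV4Z1ZUQjQRWWIniFQQRyVnaKZVR3d2N3V3VFV3Z3lzBkRmmGFEdEd4hVZSeJh1R3V2JXd2aIdmQliGmnBWVWd3YQE0qYZUeHVkOXd3Z4dHk2VVeFI2VXVBBIQlZSNXd3ZiaXd3ZmZIdWeUREQ3ZHY1d2UkQkd3Z4ZSiIeHVXZYZXhnZWRHdWY2h2U1VnZWZmVTqHd2R3ZoZmdnVnNoqGZjV3U1Z4dmd1dimYd1ZmVXZ2dnV2OIl2d3VmQkZ4iIhlVhOHd1ZVWHV2dXV1OGVWZnZVUiVUV3QkaWFXZ2ZEnJZnlWVlJ4dURURHdCNWVDNoaIc0Z2Y1mHhndUaFJ5iHeIl5dUI0VWaJdXhmVWY0dVVXZUqRRVVXh4p3dnVDRlWJdVVnd1VDaaZVRTQDdkVmVXhDaJVnN2RZdGd3eHVDNoiCiQJng1eWMzQ1iHV4VXY1dWd3d3diNXiCpwmEJWi2RFRmh3d4dIhjVWZnd3dmBneERgyzSHZ0VUV1Z3iFVomlRVQ0RWd1MVR2QhVUIkVVRTRUNmeVOYYyVEVlM0VnUHdVZjM1UhVlV2MzNoZ0SUE2dFd2dlVVYwVmZlZ4h0RWZ5dDNpeGNiNWVVaJmXZ2RDA2d2dmZlZmVpglRneWVVaHeGd1RWZkZVYSaHZmZ2d2VYUmVlRSVGuEaHUieGdlm3dgGXd3d3d3ZFNHVWVCZRdUUxAnuWZ2iWZ2BHeId3d3dlRoVncyZyRWYzaIdlRVVUZ3Q3d3d3d3d3ZlSJcTeEZ3Q4mYZBIjRXdmYHh3d3d4d3VCV3UVqEZ2NZmXcldmVWeKsHd3d4d4d1M1Z2U0plZWVohVRIZndlWHYHd3d4h3d1R7dlhTNYZHdCI1V4VomHV3cg=="/>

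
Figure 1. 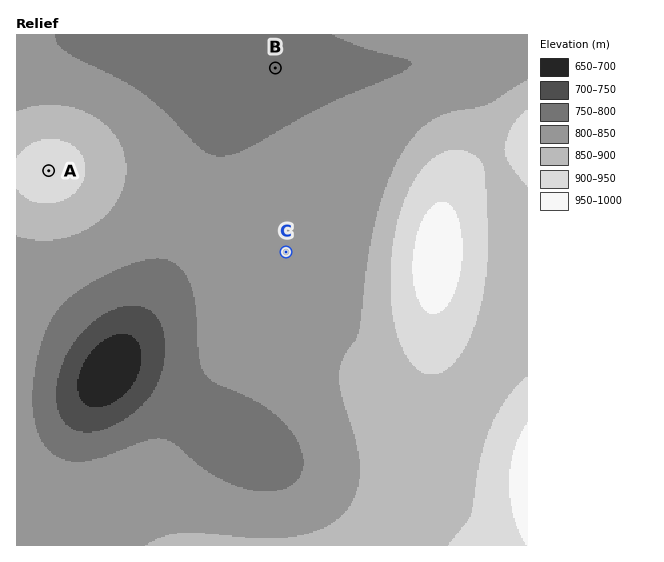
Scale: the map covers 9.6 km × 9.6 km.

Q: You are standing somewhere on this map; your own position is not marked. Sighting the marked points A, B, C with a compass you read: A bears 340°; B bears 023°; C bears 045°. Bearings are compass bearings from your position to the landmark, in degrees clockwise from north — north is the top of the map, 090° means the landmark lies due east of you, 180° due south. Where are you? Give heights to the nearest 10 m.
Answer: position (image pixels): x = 133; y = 404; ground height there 730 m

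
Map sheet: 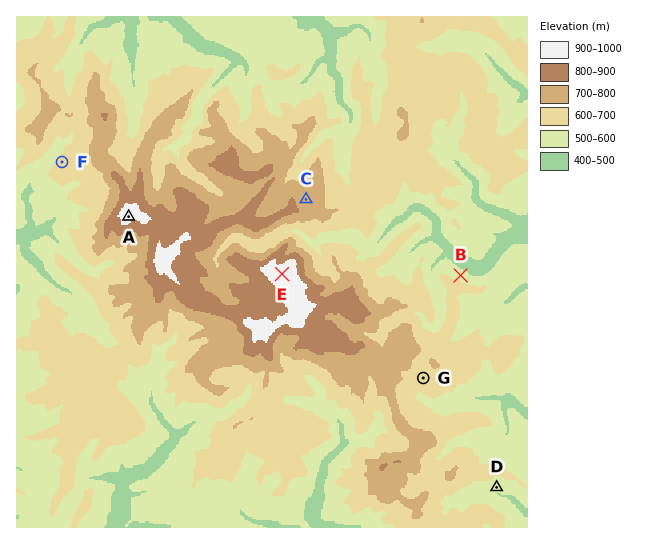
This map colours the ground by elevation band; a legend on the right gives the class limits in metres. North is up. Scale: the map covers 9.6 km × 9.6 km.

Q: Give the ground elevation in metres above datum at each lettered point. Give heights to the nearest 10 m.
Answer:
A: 950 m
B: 540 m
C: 760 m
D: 550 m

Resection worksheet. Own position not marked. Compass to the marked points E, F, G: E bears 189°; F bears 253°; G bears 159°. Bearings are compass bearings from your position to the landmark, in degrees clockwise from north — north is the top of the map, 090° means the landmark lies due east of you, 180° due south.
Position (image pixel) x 311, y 86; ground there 550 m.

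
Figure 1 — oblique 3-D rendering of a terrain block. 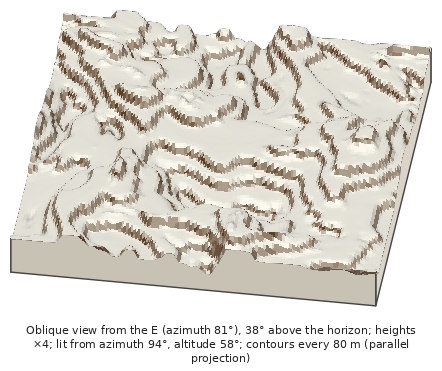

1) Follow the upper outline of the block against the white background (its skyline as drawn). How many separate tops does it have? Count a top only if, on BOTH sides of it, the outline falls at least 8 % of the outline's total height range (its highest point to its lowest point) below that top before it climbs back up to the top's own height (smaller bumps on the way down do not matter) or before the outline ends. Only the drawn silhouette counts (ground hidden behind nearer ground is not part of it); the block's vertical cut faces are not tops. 2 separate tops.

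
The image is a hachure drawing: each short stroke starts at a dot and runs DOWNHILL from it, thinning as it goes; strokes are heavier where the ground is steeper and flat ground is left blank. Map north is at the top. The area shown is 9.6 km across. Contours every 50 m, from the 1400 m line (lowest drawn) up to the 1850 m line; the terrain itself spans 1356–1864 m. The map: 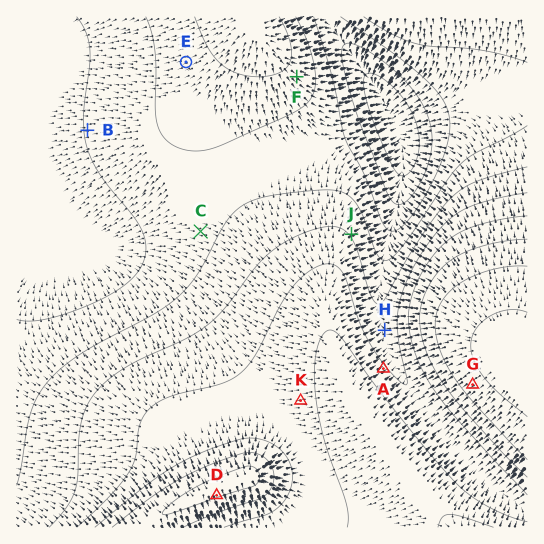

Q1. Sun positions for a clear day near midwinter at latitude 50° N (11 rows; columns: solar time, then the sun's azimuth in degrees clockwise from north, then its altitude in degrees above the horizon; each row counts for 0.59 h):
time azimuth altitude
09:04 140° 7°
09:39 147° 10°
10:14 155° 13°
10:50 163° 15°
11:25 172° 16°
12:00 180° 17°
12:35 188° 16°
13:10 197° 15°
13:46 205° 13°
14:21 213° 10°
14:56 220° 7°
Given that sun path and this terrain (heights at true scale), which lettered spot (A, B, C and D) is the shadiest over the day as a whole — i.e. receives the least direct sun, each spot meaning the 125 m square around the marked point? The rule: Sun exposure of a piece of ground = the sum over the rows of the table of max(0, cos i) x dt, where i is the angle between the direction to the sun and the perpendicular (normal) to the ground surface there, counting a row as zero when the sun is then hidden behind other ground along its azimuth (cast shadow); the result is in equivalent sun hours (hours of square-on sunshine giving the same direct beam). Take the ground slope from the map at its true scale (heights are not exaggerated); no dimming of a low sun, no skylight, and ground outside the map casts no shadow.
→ A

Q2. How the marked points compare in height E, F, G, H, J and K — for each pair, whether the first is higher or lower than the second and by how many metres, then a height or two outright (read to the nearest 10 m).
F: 250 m lower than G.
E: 250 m lower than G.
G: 230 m higher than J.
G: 210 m higher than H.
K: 140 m lower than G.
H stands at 1620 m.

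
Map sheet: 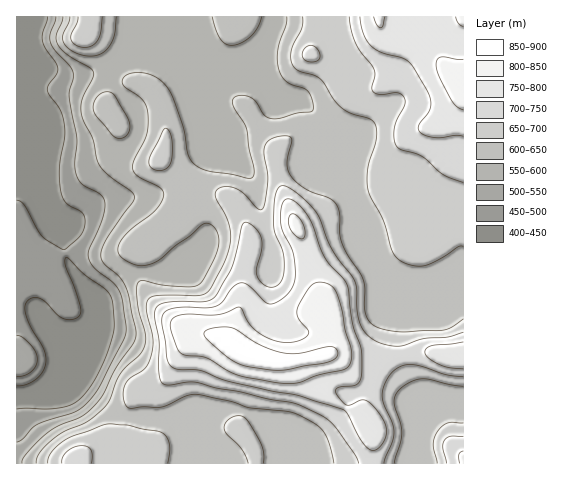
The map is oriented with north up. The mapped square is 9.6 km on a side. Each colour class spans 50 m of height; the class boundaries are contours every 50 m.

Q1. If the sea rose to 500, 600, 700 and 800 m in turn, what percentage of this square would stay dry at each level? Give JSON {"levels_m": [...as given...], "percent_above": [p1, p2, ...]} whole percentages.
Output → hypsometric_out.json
{"levels_m": [500, 600, 700, 800], "percent_above": [85, 67, 24, 6]}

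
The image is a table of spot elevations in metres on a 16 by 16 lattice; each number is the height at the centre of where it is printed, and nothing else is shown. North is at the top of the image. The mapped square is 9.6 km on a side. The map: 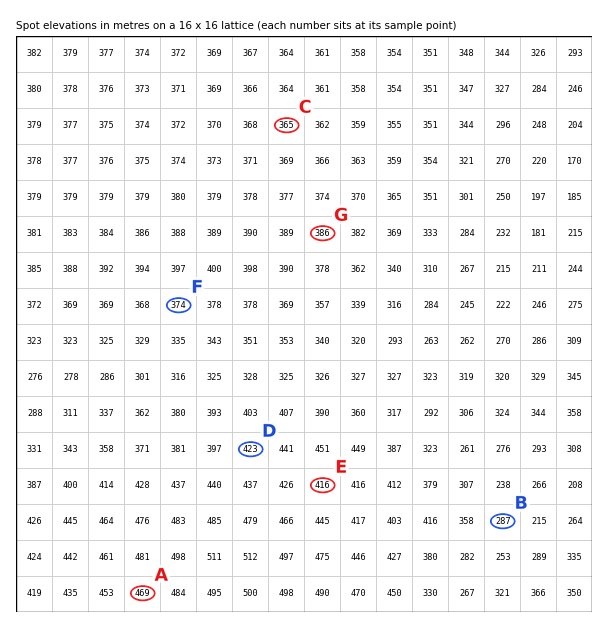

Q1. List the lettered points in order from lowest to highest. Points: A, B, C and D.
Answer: B C D A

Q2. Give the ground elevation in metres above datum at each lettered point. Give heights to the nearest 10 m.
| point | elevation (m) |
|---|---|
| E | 420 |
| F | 370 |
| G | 390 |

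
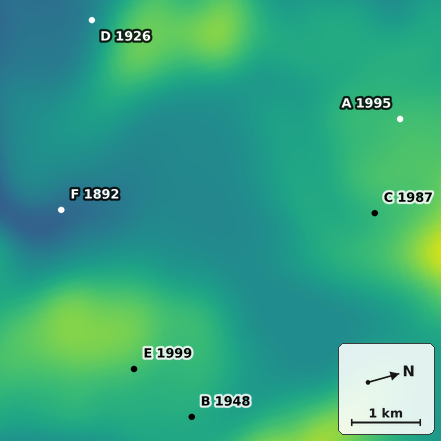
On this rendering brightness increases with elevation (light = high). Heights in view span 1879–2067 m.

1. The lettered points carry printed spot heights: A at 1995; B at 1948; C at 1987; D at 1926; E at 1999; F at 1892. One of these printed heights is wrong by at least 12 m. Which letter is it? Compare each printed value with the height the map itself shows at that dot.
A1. B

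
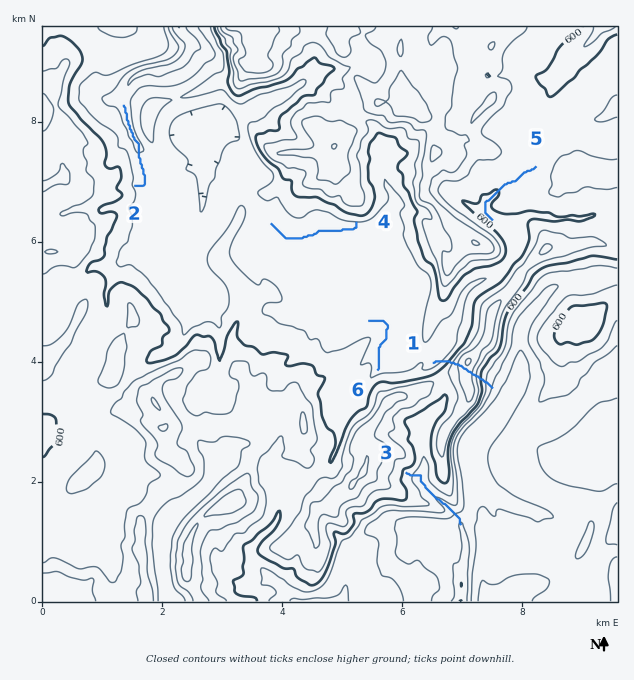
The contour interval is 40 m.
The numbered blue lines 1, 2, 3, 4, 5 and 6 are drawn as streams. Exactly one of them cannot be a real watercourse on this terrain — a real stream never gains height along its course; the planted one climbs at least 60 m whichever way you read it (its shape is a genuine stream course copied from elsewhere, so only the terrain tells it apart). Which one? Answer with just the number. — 1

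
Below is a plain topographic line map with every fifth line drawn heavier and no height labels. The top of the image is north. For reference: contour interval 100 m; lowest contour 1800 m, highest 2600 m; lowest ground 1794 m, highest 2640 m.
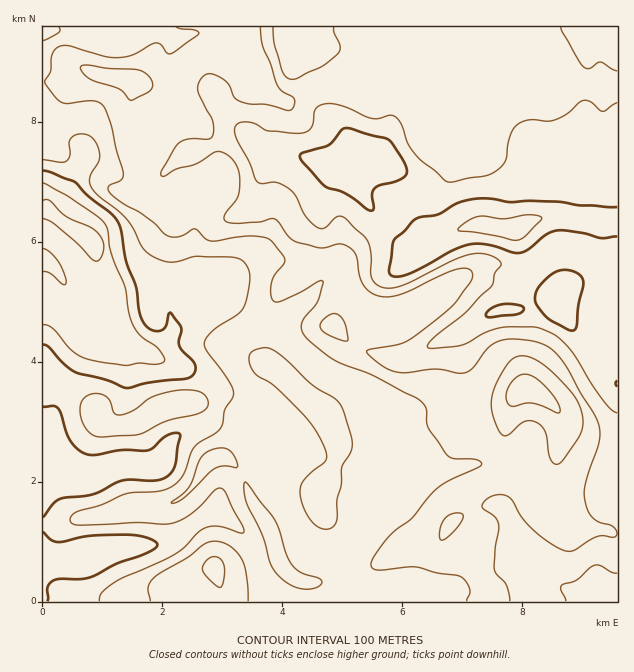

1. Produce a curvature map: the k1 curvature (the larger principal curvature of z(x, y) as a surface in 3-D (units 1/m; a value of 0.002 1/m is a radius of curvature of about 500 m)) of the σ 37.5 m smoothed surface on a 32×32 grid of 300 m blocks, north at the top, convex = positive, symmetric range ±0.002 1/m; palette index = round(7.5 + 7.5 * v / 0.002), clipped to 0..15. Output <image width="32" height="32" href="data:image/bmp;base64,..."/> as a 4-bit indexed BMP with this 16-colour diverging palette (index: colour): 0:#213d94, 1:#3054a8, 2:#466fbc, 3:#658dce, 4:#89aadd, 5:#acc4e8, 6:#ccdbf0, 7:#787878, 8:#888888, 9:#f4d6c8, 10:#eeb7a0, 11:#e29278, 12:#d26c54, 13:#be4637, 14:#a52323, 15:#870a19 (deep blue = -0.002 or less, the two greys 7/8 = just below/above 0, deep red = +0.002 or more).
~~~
<image width="32" height="32" href="data:image/bmp;base64,Qk12AgAAAAAAAHYAAAAoAAAAIAAAACAAAAABAAQAAAAAAAACAAATCwAAEwsAABAAAAAAAAAAlD0hAKhUMAC8b0YAzo1lAN2qiQDoxKwA8NvMAHh4eACIiIgAyNb0AKC37gB4kuIAVGzSADdGvgAjI6UAGQqHAJzLmbh6uHjLiIh3mHiImIipeavfvKif7Kq5eIipiaq6mHiHeM25zniIu7upiJuXqLt3d4ebl/qJmImamIiqd5iv/8qpmIn4nKiIiamIt4iImpvv/6ePqKyIh3mqmqiYmIh3qGv3jnirmHd4maqXmJiIiIh1/tl4iqiHd4eIiMiKmbl5iM24iHi5iHeYjHfoeXm87YeHuZh52IiJmYyGy3l5upv/2pqYnah3eJicqet7nLyqvepqmNqYeIiIjO7YjMypeIeZi4unh3mYiYnbh73Xd4h4iambiJvv+oqIqHnox3eJq8upqJrMmK/shnZup6iHjdiYibfNyHd4r/zKvniXh46ph3i5ebiZh3e+29t4l5l+l3dnq5mZ3Zd3iZq9mIeprJl3eJmoeb77d4qYqqh4uaqZiXd5inepvshoyHiInKeZqq2oiruYu6vv/+t5q7h2urqL7KmbedeoisnP/92Xr/q4d3yIioymeJmYiIeHe+yJyIdrqHqqmtyIeJh4iOyIuZ24a8rMqs2nd3eJmJiYd9h7y6+sqZmrZ3d4mYmHiHfYiHjLmHnLfId3iJmIiIp3yIeKuJedqHqIiIiIeIi7mbu5q6aMqIiYiIiHh3iHi//siJuIf8mIiIiIh3d4mM+naqiaiK6suoiIiIeHeYiKh3eoiIireZeIiIiIiJmZ"/>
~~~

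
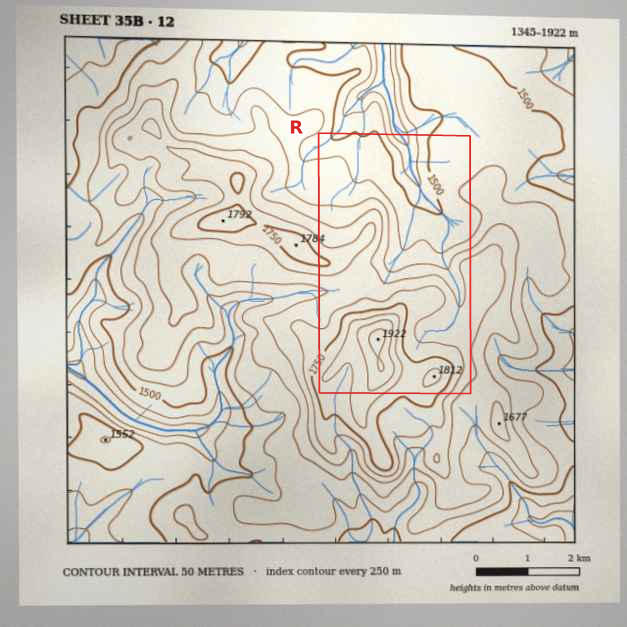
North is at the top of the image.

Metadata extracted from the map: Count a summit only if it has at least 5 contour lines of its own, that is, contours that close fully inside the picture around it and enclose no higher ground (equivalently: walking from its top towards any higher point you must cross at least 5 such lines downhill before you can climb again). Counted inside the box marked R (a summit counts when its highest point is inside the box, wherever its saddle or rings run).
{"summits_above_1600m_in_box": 1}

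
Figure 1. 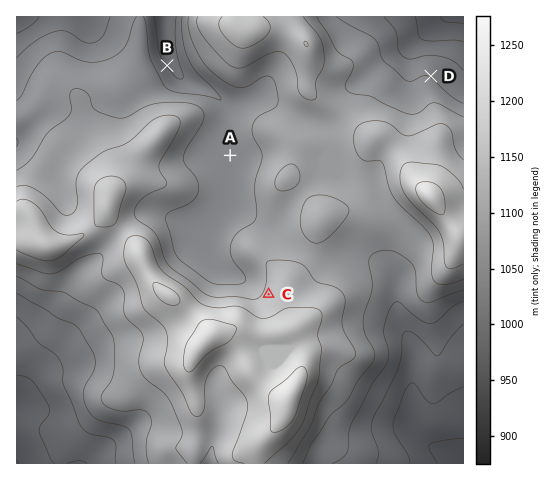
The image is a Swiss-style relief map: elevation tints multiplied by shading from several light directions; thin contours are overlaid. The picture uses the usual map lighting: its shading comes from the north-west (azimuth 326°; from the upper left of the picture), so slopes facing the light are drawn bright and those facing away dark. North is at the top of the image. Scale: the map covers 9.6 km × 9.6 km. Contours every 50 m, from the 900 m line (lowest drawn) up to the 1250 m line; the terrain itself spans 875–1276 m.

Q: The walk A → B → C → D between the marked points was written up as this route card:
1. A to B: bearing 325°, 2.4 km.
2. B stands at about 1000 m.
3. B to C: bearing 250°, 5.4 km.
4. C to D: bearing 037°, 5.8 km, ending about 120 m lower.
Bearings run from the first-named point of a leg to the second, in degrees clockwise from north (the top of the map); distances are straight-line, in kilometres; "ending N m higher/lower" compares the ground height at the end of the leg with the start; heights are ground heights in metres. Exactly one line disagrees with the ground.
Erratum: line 3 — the bearing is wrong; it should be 156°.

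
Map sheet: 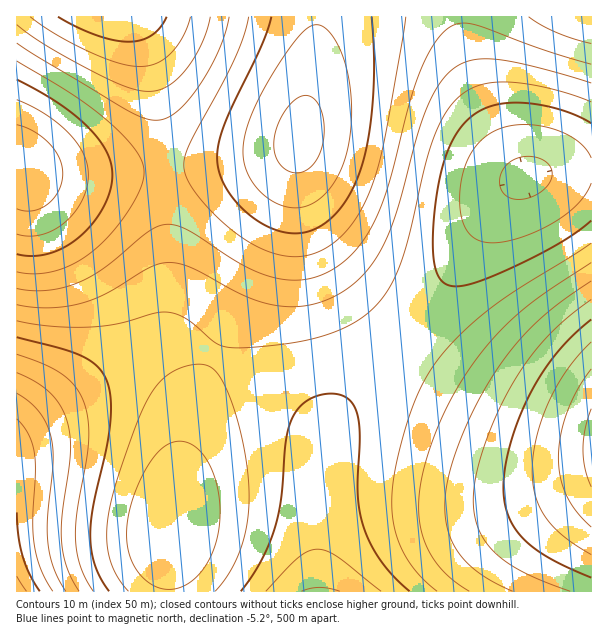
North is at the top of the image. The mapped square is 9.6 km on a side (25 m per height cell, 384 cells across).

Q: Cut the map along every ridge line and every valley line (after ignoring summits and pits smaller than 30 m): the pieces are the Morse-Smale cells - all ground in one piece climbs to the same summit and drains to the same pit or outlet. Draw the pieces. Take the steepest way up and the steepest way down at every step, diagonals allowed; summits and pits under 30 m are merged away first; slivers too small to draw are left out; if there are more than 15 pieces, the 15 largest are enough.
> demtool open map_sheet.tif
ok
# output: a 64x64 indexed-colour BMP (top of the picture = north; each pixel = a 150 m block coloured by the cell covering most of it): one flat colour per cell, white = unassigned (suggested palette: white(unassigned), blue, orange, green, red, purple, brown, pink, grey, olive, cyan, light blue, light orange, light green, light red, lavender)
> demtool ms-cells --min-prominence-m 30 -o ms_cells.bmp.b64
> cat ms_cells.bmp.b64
<image width="64" height="64" href="data:image/bmp;base64,Qk12CAAAAAAAAHYAAAAoAAAAQAAAAEAAAAABAAQAAAAAAAAIAAATCwAAEwsAABAAAAAAAAAA////ALR3HwAOf/8ALKAsACgn1gC9Z5QAS1aMAMJ34wB/f38AIr28AM++FwDox64AeLv/AIrfmACWmP8A1bDFADMzMzMzMzMzNEREREREREREERERERERERERERERERERMzMzMzMzMzM0REREREREREEREREREREREREREREREREzMzMzMzMzMzREREREREREQRERERERERERERERERERETMzMzMzMzMzNERERERERERBERERERERERERERERERERMzMzMzMzMzM0REREREREREEREREREREREREREREREREzMzMzMzMzMzREREREREREQRERERERERERERERERERETMzMzMzMzMzNERERERERERBERERERERERERERERERERMzMzMzMzMzM0REREREREREEREREREREREREREREREREzMzMzMzMzMzREREREREREQRERERERERERERERERERETMzMzMzMzMzNERERERERERBERERERERERERERERERERMzMzMzMzMzMzREREREREREQREREREREREREREREREREzMzMzMzMzMzNERERERERERBERERERERERERERERERETMzMzMzMzMzM0REREREREREERERERERERERERERERERMzMzMzMzMzMzREREREREREQREREREREREREREREREREzMzMzMzMzMzNERERERERERBERERERERERERERERERETMzMzMzMzMzM0REREREREREERERERERERERERERERERMzMzMzMzMzMzNEREREREREQREREREREREREREREREREzMzMzMzMzMzM0RERERERERBERERERERERERERERERETMzMzMzMzMzMzRERERERERCIRERERERERERERERERERMzMzMzMzMzMzNERERERERCIhEREREREREREREREREREzMzMzMzMzMzMzRERERERCIiIRERERERERERERERERETMzMzMzMzMzMzNERERERCIiIiERERERERERERERERERMzMzMzMzMzMzM0RERERCIiIiIhEREREREREREREREREzMzMzMzMzMzMzNEREQiIiIiIiIRERERERERERERERETMzMzMzMzMzMzM0REIiIiIiIiIiERERERERERERERERMzMzMzMzMzMzMzNEIiIiIiIiIiIhEREREREREREREREzMzMzMzMzMzMzMyIiIiIiIiIiIiERERERERERERERETMzMzMzMzMzMzd3IiIiIiIiIiIiIhERERERERERERERMzMzMzMzMzN3d3dyIiIiIiIiIiIiIREREREREREREREzMzMzMzMzMzd3d3IiIiIiIiIiIiIiERERERERERERETMzMzMzMzMzN3d3dyIiIiIiIiIiIiIhERERERERERERMzMzMzMzMzM3d3d3IiIiIiIiIiIiIiIREREREREREREzMzMzMzMzMzd3d3dyIiIiIiIiIiIiIhERERERERERETMzMzMzMzMzN3d3d3IiIiIiIiIiIiIiIRERERERERERMzMzMzMzMzM3d3d3dyIiIiIiIiIiIiIiEREREREREREzMzMzMzMzMzd3d3d3IiIiIiIiIiIiIiIRERERERERETMzMzMzMzMzN3d3d3dyIiIiIiIiIiIiIiERERERERERMzMzMzMzMzM3d3d3d3IiIiIiIiIiIiIiIhEREREREREzMzMzMzMzMzd3d3d3dyIiIiIiIiIiIiIiERERERERETMzMzMzMzMzN3d3d3d3IiIiIiIiIiIiIiIhERERERERMzMzMzMzMzM3d3d3d3ciIiIiIiIiIiIiIiIREREREREzMzMzMzMzMzd3d3d3d3IiIiIiIiIiIiIiIhERERERETMzMzMzMzMzN3d3d3d3ciIiIiIiIiIiIiIiIRERERERMzMzMzMzMzM3d3d3d3d3IiIiIiIiIiIiIiIiEREREREzMzMzMzMzMzd3d3d3d3ciIiIiIiIiIiIiIiIhERERETMzMzMzMzMzN3d3d3d3dyIiIiIiIiIiIiIiIiIRERERMzMzMzMzMzN3d3d3d3d3ciIiIiIiIiIiIiIiIogRERFmZmZmZmZmZlVVVXd3d3dyIiIiIiIiIiIiIiIoiIiIiGZmZmZmZmZmVVVVVVVVd3IiIiIiIiIiIiIiIiiIiIiIZmZmZmZmZmZVVVVVVVVVUiIiIiIiIiIiIiIiiIiIiIhmZmZmZmZmZlVVVVVVVVVVIiIiIiIiIiIiIiKIiIiIiGZmZmZmZmZmVVVVVVVVVVUiIiIiIiIiIiIiKIiIiIiIZmZmZmZmZmZVVVVVVVVVVSIiIiIiIiIiIiIoiIiIiIhmZmZmZmZmZlVVVVVVVVVVIiIiIiIiIiIiIoiIiIiIiGZmZmZmZmZmVVVVVVVVVVUiIiIiIiIiIiIiiIiIiIiIZmZmZmZmZmVVVVVVVVVVVSIiIiIiIiIiIiKIiIiIiIhmZmZmZmZmZVVVVVVVVVVVUiIiIiIiIiIiKIiIiIiIiGZmZmZmZmZlVVVVVVVVVVVSIiIiIiIiIiIoiIiIiIiIZmZmZmZmZmVVVVVVVVVVVVIiIiIiIiIiIiiIiIiIiIhmZmZmZmZmZVVVVVVVVVVVUiIiIiIiIiIiiIiIiIiIiGZmZmZmZmZVVVVVVVVVVVVSIiIiIiIiIiKIiIiIiIiIZmZmZmZmZlVVVVVVVVVVVVIiIiIiIiIiIoiIiIiIiIhmZmZmZmZmVVVVVVVVVVVVUiIiIiIiIiIiiIiIiIiIiGZmZmZmZmVVVVVVVVVVVVVSIiIiIiIiIiKIiIiIiIiI"/>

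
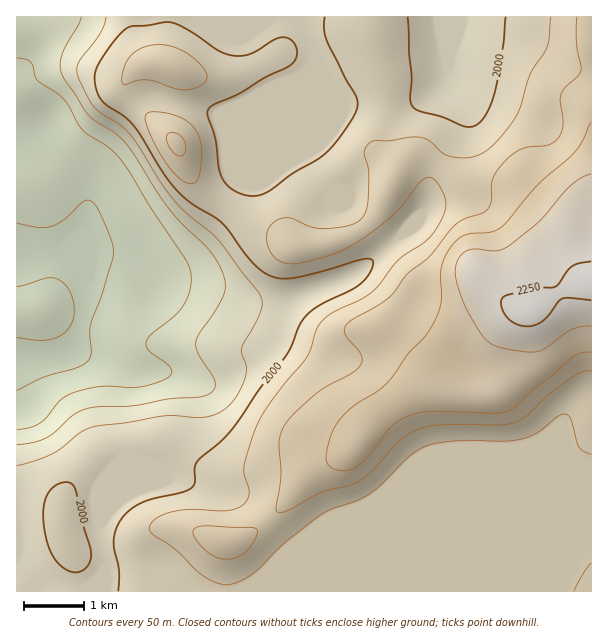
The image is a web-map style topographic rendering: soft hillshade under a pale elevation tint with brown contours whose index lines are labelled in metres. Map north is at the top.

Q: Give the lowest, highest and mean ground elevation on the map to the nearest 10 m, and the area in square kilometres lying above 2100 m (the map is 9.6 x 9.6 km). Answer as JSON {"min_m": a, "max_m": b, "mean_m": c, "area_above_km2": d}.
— {"min_m": 1780, "max_m": 2260, "mean_m": 2020, "area_above_km2": 17.2}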